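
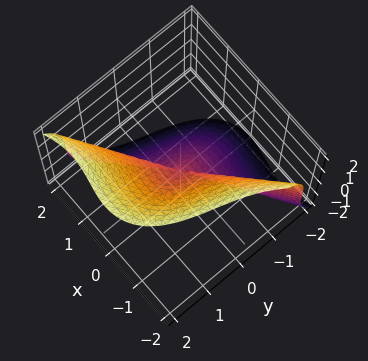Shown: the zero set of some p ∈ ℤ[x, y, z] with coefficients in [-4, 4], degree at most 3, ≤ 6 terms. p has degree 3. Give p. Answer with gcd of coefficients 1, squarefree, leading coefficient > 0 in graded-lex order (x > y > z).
(a) Degree: a generic line meets the surface in up to 3 points, so deg p = 3.
(b) From the axis intercepts and sections: it crosses the x-axis at the gridline x = 0; it meets the y-axis at y = 0 (among the integer gridlines); it meets the z-axis at z = 0 (among the integer gridlines).
(c) Together with the visible shape, these determine p as stated.

2*x^3 - 2*x^2*y - y^3 + z^3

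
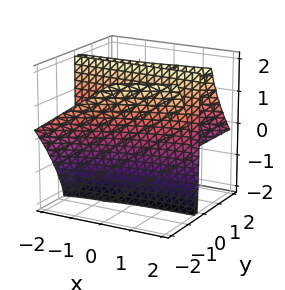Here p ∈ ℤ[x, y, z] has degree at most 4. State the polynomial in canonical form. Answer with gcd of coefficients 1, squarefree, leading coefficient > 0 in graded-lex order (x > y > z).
(a) I count 3 distinct pieces.
(b) deg p = 3.
(c) From the axis intercepts and sections: every point of the z-axis in the box is on the surface; the visible x-axis segment lies entirely on the surface.
(d) Putting this together gives p.

2*x*y^2 - 3*y^3 - 3*y^2*z + 3*y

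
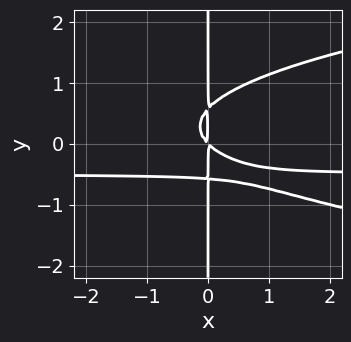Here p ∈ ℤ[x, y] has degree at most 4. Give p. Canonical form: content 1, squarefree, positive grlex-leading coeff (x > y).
First, deg p = 4. No degree-3 curve has this shape.
Then, from the axis intercepts and sections: the visible y-axis segment lies entirely on the curve.
Finally, these observations pin down the coefficients.

3*x*y^3 - 2*x^2*y - x^2 - x*y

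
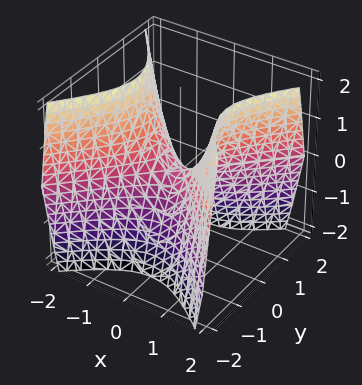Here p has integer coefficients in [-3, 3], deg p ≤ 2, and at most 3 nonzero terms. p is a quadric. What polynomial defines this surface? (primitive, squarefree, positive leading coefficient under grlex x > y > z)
First, the degree is 2 — a saddle surface; a quadric.
Then, symmetries: mirror symmetry x ↦ −x ⇒ only even powers of x; it's symmetric under y → −y, forcing even powers of y.
Next, observable constraints: one z-axis crossing is at z = 0; it meets the y-axis at y = 0 (among the integer gridlines); one x-axis crossing is at x = 0.
Finally, assembling these constraints gives the stated polynomial.

3*x^2 - 3*y^2 - 2*z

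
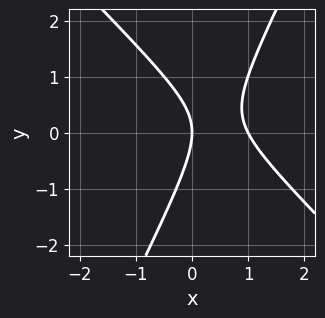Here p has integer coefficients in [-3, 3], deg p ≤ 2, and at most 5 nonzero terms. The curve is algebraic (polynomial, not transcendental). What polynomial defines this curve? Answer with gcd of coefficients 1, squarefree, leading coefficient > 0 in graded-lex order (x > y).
2*x^2 + x*y - y^2 - 2*x

deg p = 2.
Against the integer gridlines: it meets the y-axis at y = 0 (among the integer gridlines); the x-axis gridline crossings are at x ∈ {0, 1}.
Assembling these constraints gives the stated polynomial.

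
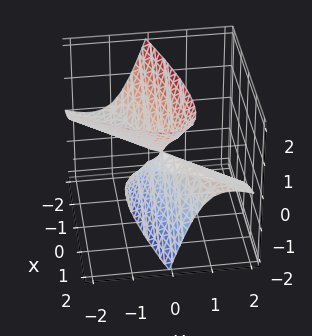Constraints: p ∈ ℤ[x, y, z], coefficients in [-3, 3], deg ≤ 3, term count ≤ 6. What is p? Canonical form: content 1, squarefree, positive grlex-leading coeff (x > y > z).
(a) I count 2 distinct pieces.
(b) deg p = 2.
(c) Against the integer gridlines: one z-axis crossing is at z = 0; it meets the y-axis at y = 0 (among the integer gridlines); one x-axis crossing is at x = 0.
(d) Fitting integer coefficients to these (and the overall shape) gives p.

x^2 - 3*x*y + 2*y^2 + 3*y*z - z^2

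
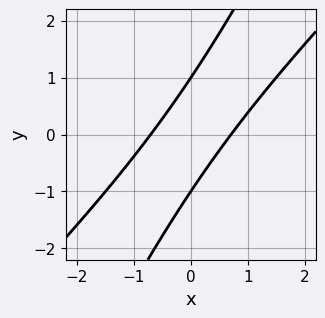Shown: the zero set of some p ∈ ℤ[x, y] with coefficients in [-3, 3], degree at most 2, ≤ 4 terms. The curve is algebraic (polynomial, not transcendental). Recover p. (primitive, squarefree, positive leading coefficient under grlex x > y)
1. The degree is 2 — no degree-1 curve has this shape.
2. Reading off the gridlines: the y-axis gridline crossings are at y ∈ {-1, 1}.
3. These observations pin down the coefficients.

2*x^2 - 3*x*y + y^2 - 1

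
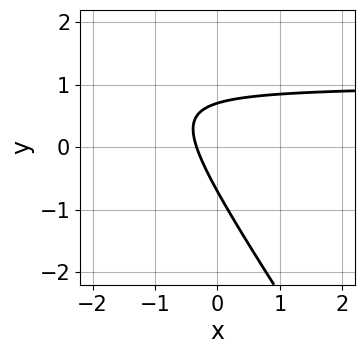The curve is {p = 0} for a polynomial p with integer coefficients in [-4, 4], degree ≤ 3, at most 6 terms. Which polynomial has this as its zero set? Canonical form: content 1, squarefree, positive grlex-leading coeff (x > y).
First, the degree is 2 — the shape is more complex than any degree-1 curve.
Finally, matching integer coefficients to the picture gives p.

3*x*y + 2*y^2 - 3*x - 1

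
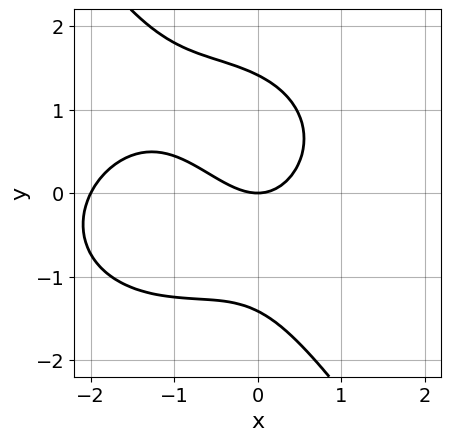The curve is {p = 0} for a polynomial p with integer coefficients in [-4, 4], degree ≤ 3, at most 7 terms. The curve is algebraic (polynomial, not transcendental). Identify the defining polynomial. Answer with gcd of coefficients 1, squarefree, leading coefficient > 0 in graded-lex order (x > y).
The degree is 3 — no degree-2 curve has this shape.
From the visible intercepts: it meets the y-axis at y = 0 (among the integer gridlines); the x-axis gridline crossings are at x ∈ {-2, 0}.
Solving for integer coefficients yields p as stated.

x^3 + x*y^2 + y^3 + 2*x^2 - 2*y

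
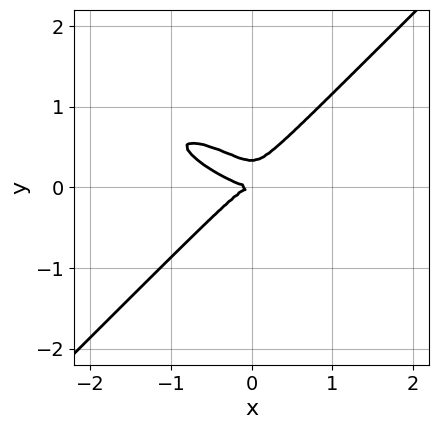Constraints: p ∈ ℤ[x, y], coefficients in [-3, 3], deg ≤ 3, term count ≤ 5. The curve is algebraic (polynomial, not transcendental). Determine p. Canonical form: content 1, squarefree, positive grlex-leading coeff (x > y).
x^3 + 2*x^2*y - 3*y^3 + y^2

(a) deg p = 3. No degree-2 curve has this shape.
(b) Observable constraints: one x-axis crossing is at x = 0; one y-axis crossing is at y = 0.
(c) Putting this together gives p.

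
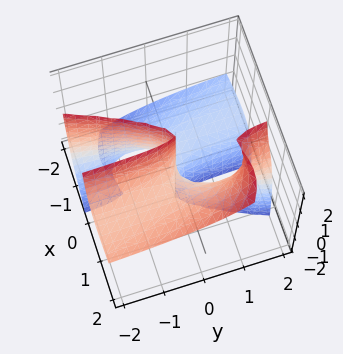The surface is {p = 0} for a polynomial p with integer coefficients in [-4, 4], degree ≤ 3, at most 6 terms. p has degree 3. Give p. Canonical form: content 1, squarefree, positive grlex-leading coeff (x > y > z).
2*x^3 - 3*x^2*z + 2*x*y*z - y

Degree: a generic line meets the surface in up to 3 points, so deg p = 3.
Observable constraints: one y-axis crossing is at y = 0; the visible z-axis segment lies entirely on the surface; it meets the x-axis at x = 0 (among the integer gridlines).
Solving for integer coefficients yields p as stated.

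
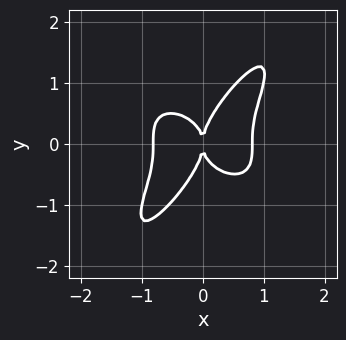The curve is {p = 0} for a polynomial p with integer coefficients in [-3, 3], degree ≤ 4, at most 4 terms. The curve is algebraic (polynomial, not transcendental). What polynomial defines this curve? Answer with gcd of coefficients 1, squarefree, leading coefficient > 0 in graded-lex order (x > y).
3*x^4 - 3*x*y^3 + 2*y^4 - 2*x^2

1. deg p = 4.
2. From the visible intercepts: it meets the y-axis at y = 0 (among the integer gridlines); it crosses the x-axis at the gridline x = 0.
3. The integer polynomial consistent with all of this is the stated p.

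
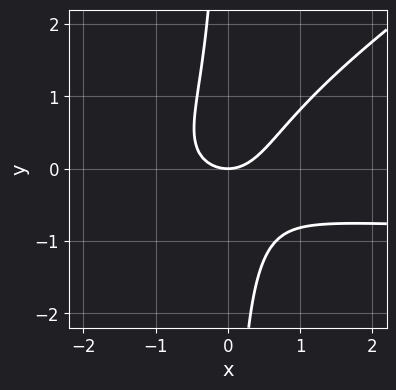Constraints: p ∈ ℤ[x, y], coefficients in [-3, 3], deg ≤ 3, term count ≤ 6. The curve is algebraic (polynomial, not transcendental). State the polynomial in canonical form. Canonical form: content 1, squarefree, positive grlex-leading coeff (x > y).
2*x^2*y - 3*x*y^2 + 2*x^2 - 2*y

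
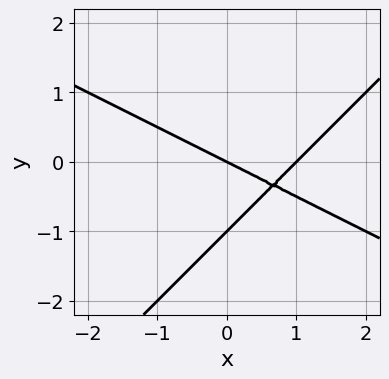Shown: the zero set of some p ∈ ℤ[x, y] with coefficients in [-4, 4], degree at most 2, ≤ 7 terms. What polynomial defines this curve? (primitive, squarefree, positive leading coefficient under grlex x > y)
First, degree: a generic line meets the curve in up to 2 points, so deg p = 2.
Then, reading off the gridlines: the y-axis gridline crossings are at y ∈ {-1, 0}; among the integer gridlines, it crosses the x-axis at x ∈ {0, 1}.
Finally, assembling these constraints gives the stated polynomial.

x^2 + x*y - 2*y^2 - x - 2*y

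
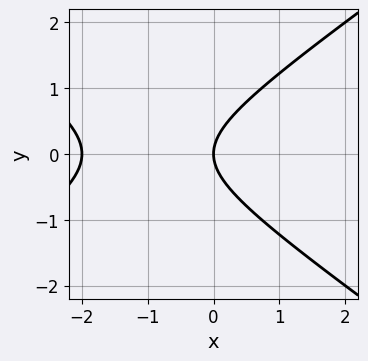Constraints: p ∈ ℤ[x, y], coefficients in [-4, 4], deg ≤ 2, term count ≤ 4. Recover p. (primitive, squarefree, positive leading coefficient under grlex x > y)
x^2 - 2*y^2 + 2*x

First, the degree is 2 — a generic line meets the curve in up to 2 points.
Next, symmetries: the y ↦ −y reflection is a symmetry, so y appears only in even powers.
Then, against the integer gridlines: the x-axis gridline crossings are at x ∈ {-2, 0}; one y-axis crossing is at y = 0.
Finally, assembling these constraints gives the stated polynomial.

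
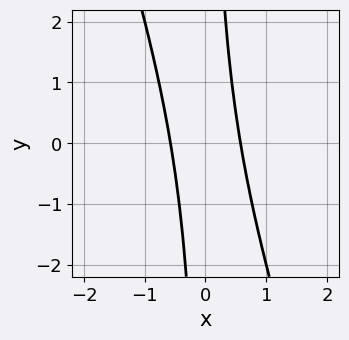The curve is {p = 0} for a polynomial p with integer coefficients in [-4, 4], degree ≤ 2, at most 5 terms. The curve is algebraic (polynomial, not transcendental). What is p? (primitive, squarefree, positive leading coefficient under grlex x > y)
First, the degree is 2 — no degree-1 curve has this shape.
Then, checking where it meets the axes: the curve avoids every integer y-axis point in the box.
Finally, the integer polynomial consistent with all of this is the stated p.

3*x^2 + x*y - 1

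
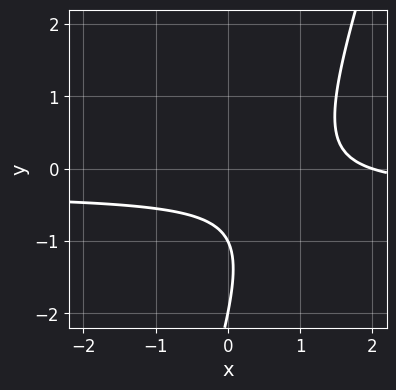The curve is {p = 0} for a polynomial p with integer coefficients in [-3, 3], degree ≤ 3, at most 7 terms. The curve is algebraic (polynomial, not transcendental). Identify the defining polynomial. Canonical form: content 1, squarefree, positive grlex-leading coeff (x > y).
Degree: the shape is more complex than any degree-1 curve, so deg p = 2.
From the visible intercepts: it meets the x-axis at x = 2 (among the integer gridlines); among the integer gridlines, it crosses the y-axis at y ∈ {-2, -1}.
Putting this together gives p.

3*x*y - y^2 + x - 3*y - 2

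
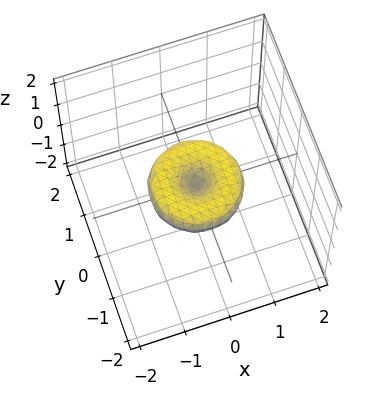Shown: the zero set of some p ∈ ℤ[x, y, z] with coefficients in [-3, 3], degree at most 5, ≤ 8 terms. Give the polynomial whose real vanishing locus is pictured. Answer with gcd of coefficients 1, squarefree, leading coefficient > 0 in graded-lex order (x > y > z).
First, deg p = 4. The shape is more complex than any degree-3 surface.
Next, symmetry: the z-axis is an axis of rotation, so x and y enter only as x² + y².
Then, against the integer gridlines: the y-axis gridline crossings are at y ∈ {-1, 0, 1}; among the integer gridlines, it crosses the x-axis at x ∈ {-1, 0, 1}; a circular section at z = 0 has radius exactly 1.
Finally, the integer polynomial consistent with all of this is the stated p.

x^4 + 2*x^2*y^2 + y^4 - x^2 - y^2 + 2*z^2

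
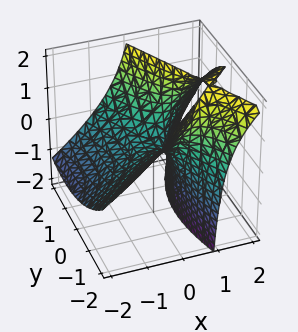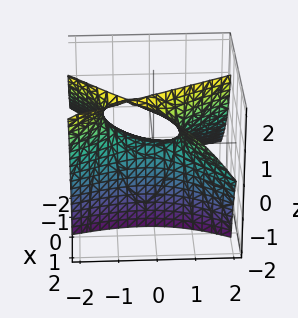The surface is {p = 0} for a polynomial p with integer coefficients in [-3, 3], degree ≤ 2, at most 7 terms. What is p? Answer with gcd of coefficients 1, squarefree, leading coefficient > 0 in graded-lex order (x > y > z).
deg p = 2. The shape is more complex than any degree-1 surface.
Reading off the gridlines: it crosses the x-axis at the gridline x = 0; one y-axis crossing is at y = 0; it meets the z-axis at z = 0 (among the integer gridlines).
Fitting integer coefficients to these (and the overall shape) gives p.

2*x^2 - x*y - 3*x*z - y^2 + 2*z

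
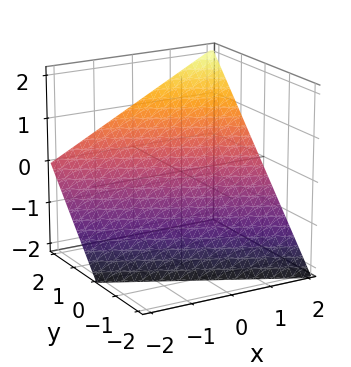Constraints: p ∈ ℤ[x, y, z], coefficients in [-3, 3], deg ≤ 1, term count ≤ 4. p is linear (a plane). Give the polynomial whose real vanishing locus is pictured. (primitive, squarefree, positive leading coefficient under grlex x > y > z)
x + 2*y - 2*z - 2

1. deg p = 1. The surface is flat (a plane).
2. Checking where it meets the axes: it crosses the z-axis at the gridline z = -1; it meets the y-axis at y = 1 (among the integer gridlines); one x-axis crossing is at x = 2.
3. Assembling these constraints gives the stated polynomial.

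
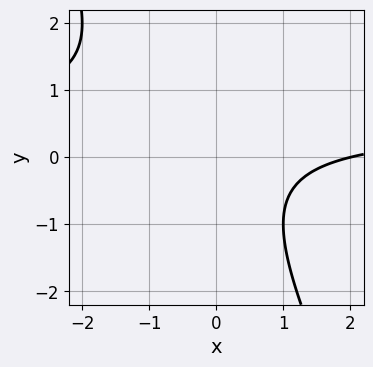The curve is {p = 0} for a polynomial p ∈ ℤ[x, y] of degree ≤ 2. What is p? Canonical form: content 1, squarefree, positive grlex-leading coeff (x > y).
(a) Degree: the shape is more complex than any degree-1 curve, so deg p = 2.
(b) Checking where it meets the axes: no y-intercept at any integer in the box; it crosses the x-axis at the gridline x = 2.
(c) Solving for integer coefficients yields p as stated.

2*x*y + y^2 - x + 2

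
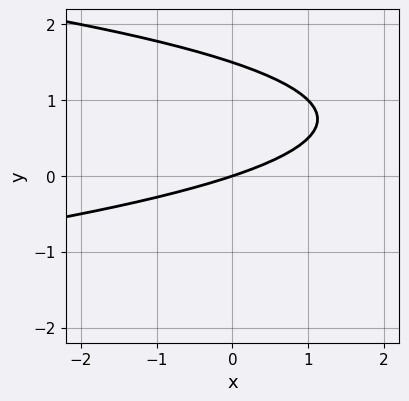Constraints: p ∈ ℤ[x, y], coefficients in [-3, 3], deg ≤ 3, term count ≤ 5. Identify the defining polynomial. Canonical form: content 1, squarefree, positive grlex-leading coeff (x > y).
2*y^2 + x - 3*y

(a) Degree: a generic line meets the curve in up to 2 points, so deg p = 2.
(b) From the visible intercepts: it meets the x-axis at x = 0 (among the integer gridlines); it crosses the y-axis at the gridline y = 0.
(c) The integer polynomial consistent with all of this is the stated p.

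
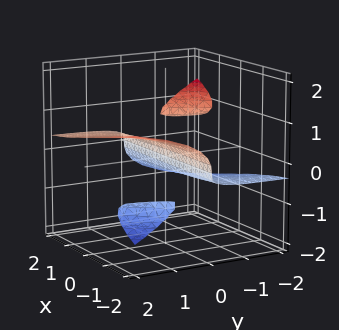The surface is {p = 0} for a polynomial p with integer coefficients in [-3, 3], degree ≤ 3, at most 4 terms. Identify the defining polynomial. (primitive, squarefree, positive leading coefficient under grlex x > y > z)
First, there are 3 components.
Then, deg p = 3.
Then, observable constraints: the visible x-axis segment lies entirely on the surface; it meets the y-axis at y = 0 (among the integer gridlines); it crosses the z-axis at the gridline z = 0.
Finally, fitting integer coefficients to these (and the overall shape) gives p.

x*y*z + y*z^2 + 3*z^3 - y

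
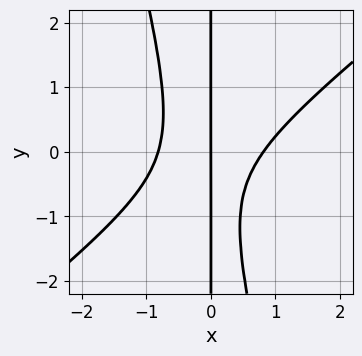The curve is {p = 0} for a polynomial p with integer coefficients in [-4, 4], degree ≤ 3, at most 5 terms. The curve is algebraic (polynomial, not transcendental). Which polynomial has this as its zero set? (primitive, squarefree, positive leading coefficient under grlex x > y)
3*x^3 - 3*x^2*y - x*y^2 - x*y - 2*x

1. Degree: the shape is more complex than any degree-2 curve, so deg p = 3.
2. Against the integer gridlines: every point of the y-axis in the box is on the curve; it meets the x-axis at x = 0 (among the integer gridlines).
3. Assembling these constraints gives the stated polynomial.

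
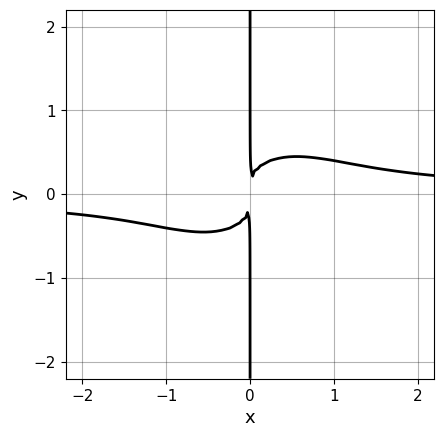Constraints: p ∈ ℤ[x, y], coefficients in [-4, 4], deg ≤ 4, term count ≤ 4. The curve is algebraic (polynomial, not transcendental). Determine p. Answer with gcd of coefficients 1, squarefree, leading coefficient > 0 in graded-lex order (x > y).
2*x^3*y + 3*x*y^3 - x^2

1. The degree is 4 — a generic line meets the curve in up to 4 points.
2. From the axis intercepts and sections: the visible y-axis segment lies entirely on the curve.
3. The integer polynomial consistent with all of this is the stated p.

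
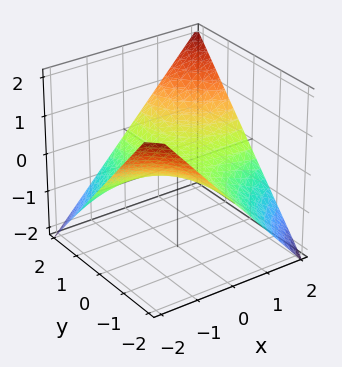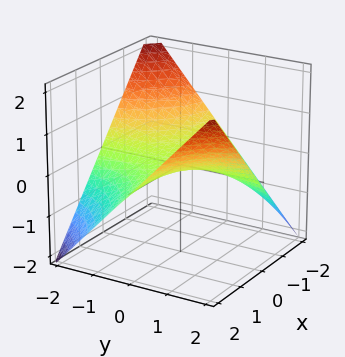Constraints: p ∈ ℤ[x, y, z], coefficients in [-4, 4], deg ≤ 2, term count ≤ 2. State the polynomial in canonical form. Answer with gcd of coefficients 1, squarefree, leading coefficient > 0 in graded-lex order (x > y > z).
x*y - 2*z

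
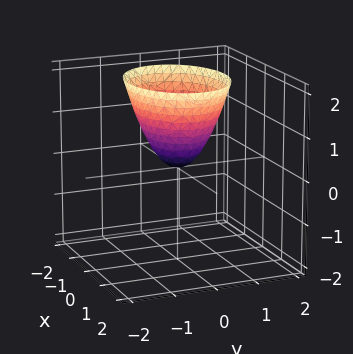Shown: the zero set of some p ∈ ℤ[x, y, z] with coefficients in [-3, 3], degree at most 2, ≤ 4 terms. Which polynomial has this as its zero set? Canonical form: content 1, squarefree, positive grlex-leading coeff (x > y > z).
(a) The degree is 2 — a paraboloid; a quadric.
(b) Symmetries: the x ↦ −x reflection is a symmetry, so x appears only in even powers; mirror symmetry y ↦ −y ⇒ only even powers of y.
(c) Checking where it meets the axes: it meets the z-axis at z = 0 (among the integer gridlines); one x-axis crossing is at x = 0.
(d) Putting this together gives p.

2*x^2 + 3*y^2 - 2*z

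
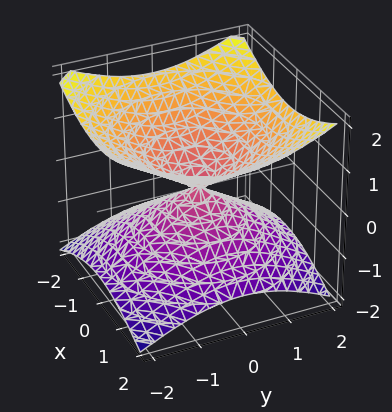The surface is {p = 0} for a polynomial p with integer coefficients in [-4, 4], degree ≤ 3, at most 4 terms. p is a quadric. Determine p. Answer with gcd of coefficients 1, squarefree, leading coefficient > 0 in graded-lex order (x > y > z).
x^2 + y^2 - 2*z^2

The degree is 2 — a double cone through the origin; a quadric.
Symmetries: rotational symmetry about the z-axis ⇒ p depends on x, y only through x² + y²; the z ↦ −z reflection is a symmetry, so z appears only in even powers.
Against the integer gridlines: it meets the x-axis at x = 0 (among the integer gridlines); it crosses the z-axis at the gridline z = 0; a circular section at z = 1 has radius between 1 and 2.
These observations pin down the coefficients.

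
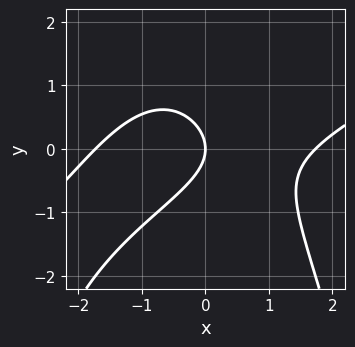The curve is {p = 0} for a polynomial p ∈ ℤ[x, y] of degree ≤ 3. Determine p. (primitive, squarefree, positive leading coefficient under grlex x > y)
x^3 - 2*x^2*y - 3*y^2 - 3*x

deg p = 3. The shape is more complex than any degree-2 curve.
Reading off the gridlines: it crosses the x-axis at the gridline x = 0; it crosses the y-axis at the gridline y = 0.
Putting this together gives p.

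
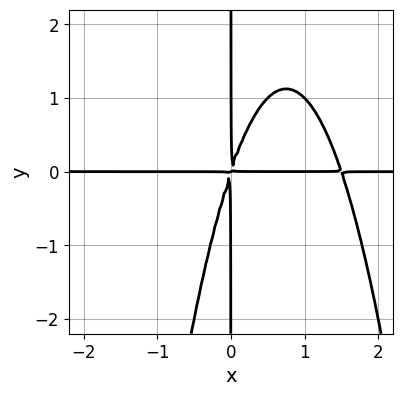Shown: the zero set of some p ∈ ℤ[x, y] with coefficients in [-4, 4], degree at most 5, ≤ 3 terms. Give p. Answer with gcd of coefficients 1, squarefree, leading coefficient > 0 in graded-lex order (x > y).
2*x^3*y - 3*x^2*y + x*y^2

The degree is 4 — the shape is more complex than any degree-3 curve.
Observable constraints: the visible y-axis segment lies entirely on the curve; every point of the x-axis in the box is on the curve.
Putting this together gives p.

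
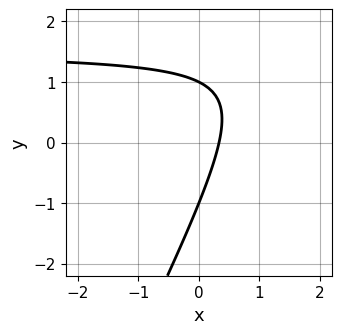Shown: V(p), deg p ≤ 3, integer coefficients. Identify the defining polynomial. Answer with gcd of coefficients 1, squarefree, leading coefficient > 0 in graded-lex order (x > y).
2*x*y - y^2 - 3*x + 1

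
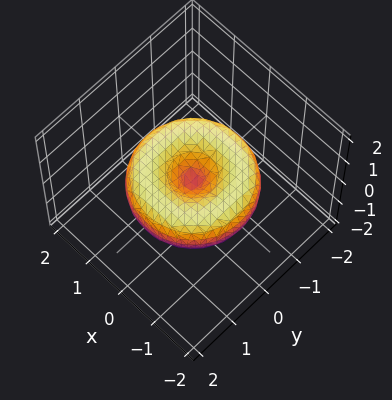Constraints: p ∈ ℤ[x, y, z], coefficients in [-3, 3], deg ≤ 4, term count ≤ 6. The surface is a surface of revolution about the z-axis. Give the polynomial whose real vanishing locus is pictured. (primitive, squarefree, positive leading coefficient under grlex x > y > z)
x^4 + 2*x^2*y^2 + y^4 - 2*x^2 - 2*y^2 + 3*z^2

1. The degree is 4 — no degree-3 surface has this shape.
2. Symmetry: the surface is invariant under rotation about z: p = q(x² + y², z).
3. Observable constraints: a circular section at z = 0 has radius between 1 and 2; it meets the y-axis at y = 0 (among the integer gridlines); it meets the z-axis at z = 0 (among the integer gridlines).
4. Fitting integer coefficients to these (and the overall shape) gives p.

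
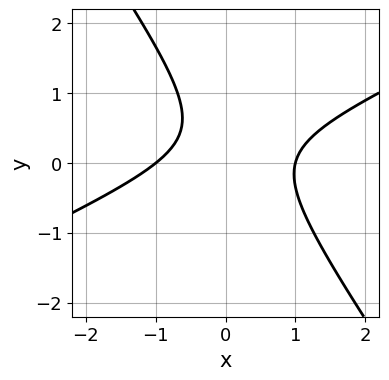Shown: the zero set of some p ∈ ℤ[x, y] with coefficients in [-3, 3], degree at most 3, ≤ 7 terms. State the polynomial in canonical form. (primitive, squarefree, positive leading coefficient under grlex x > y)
The degree is 2 — no degree-1 curve has this shape.
From the visible intercepts: among the integer gridlines, it crosses the x-axis at x ∈ {-1, 1}; the curve avoids every integer y-axis point in the box.
Putting this together gives p.

2*x^2 - 3*x*y - 3*y^2 + 2*y - 2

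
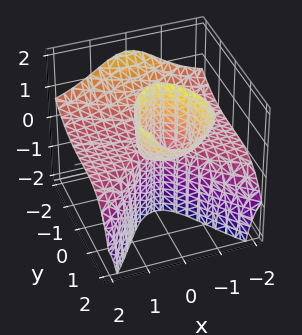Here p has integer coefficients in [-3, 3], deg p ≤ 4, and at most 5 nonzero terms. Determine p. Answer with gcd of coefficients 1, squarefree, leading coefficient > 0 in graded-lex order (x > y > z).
First, degree: no degree-2 surface has this shape, so deg p = 3.
Then, observable constraints: every point of the z-axis in the box is on the surface; every point of the x-axis in the box is on the surface; one y-axis crossing is at y = 0.
Finally, the integer polynomial consistent with all of this is the stated p.

3*x^2*z + y^3 - 3*y*z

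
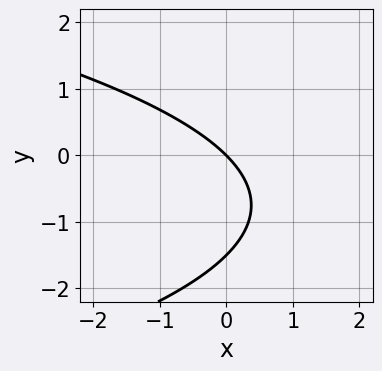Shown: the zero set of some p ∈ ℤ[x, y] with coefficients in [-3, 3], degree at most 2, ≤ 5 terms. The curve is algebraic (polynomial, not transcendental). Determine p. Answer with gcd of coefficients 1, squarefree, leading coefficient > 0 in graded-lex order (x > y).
(a) deg p = 2. A generic line meets the curve in up to 2 points.
(b) From the axis intercepts and sections: one y-axis crossing is at y = 0; it meets the x-axis at x = 0 (among the integer gridlines).
(c) These observations pin down the coefficients.

2*y^2 + 3*x + 3*y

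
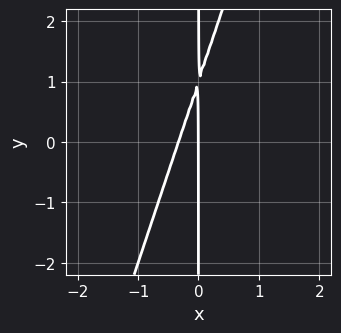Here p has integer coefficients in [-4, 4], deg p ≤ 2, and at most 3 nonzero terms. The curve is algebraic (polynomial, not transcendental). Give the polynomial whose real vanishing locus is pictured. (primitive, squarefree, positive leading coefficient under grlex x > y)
(a) The degree is 2 — the shape is more complex than any degree-1 curve.
(b) Against the integer gridlines: the visible y-axis segment lies entirely on the curve; one x-axis crossing is at x = 0.
(c) Solving for integer coefficients yields p as stated.

3*x^2 - x*y + x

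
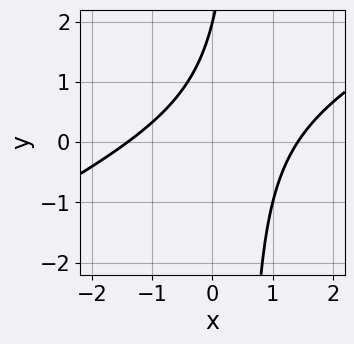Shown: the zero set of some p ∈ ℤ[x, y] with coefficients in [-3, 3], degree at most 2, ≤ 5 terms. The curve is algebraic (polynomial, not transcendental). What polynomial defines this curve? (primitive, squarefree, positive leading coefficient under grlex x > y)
1. deg p = 2. A generic line meets the curve in up to 2 points.
2. Checking where it meets the axes: one y-axis crossing is at y = 2.
3. Solving for integer coefficients yields p as stated.

x^2 - 2*x*y + y - 2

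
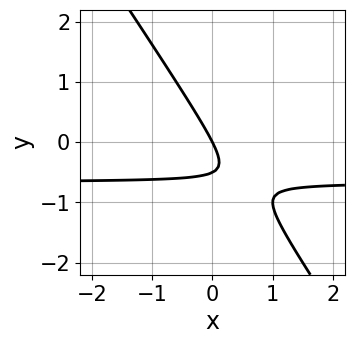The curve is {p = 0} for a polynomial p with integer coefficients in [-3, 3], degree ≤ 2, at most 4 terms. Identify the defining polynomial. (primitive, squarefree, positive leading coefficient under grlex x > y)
3*x*y + 2*y^2 + 2*x + y

Degree: no degree-1 curve has this shape, so deg p = 2.
From the axis intercepts and sections: one x-axis crossing is at x = 0; it meets the y-axis at y = 0 (among the integer gridlines).
Putting this together gives p.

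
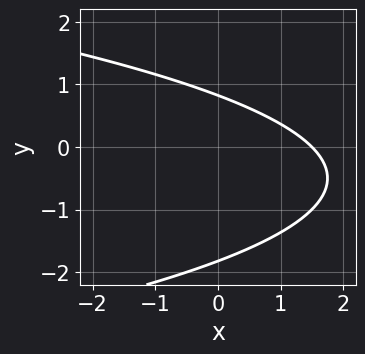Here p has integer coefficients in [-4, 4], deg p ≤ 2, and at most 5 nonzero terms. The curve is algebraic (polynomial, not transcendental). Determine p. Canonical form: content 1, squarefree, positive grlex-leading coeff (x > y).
2*y^2 + 2*x + 2*y - 3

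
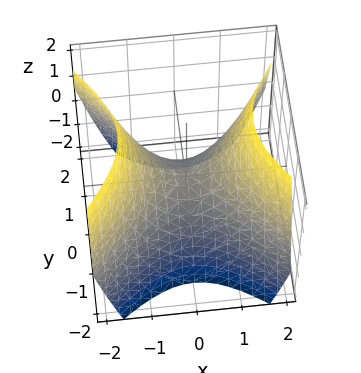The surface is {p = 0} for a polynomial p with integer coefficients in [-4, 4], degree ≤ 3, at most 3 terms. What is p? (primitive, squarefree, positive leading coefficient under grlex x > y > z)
The degree is 2 — a saddle surface; a quadric.
Symmetries: mirror symmetry x ↦ −x ⇒ only even powers of x; it's symmetric under y → −y, forcing even powers of y.
From the axis intercepts and sections: it meets the z-axis at z = 0 (among the integer gridlines); it crosses the y-axis at the gridline y = 0.
Matching integer coefficients to the picture gives p.

x^2 - y^2 - z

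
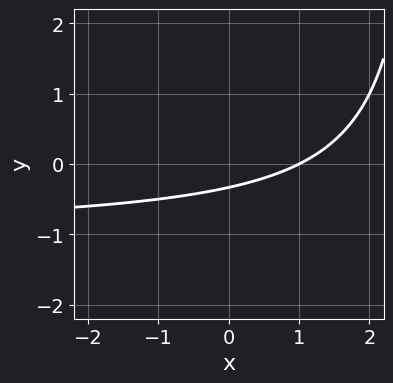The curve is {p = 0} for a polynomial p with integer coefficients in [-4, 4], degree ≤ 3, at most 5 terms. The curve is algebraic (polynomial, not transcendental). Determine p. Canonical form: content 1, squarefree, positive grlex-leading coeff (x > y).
x*y + x - 3*y - 1

1. Degree: the shape is more complex than any degree-1 curve, so deg p = 2.
2. Checking where it meets the axes: one x-axis crossing is at x = 1.
3. Fitting integer coefficients to these (and the overall shape) gives p.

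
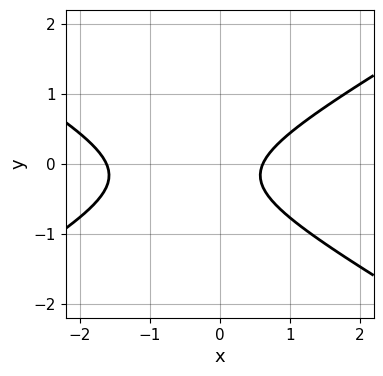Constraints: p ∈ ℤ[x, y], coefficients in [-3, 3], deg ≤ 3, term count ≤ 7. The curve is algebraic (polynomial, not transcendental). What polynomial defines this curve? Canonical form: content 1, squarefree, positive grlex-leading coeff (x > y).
(a) Degree: a generic line meets the curve in up to 2 points, so deg p = 2.
(b) From the visible intercepts: no y-intercept at any integer in the box.
(c) Solving for integer coefficients yields p as stated.

x^2 - 3*y^2 + x - y - 1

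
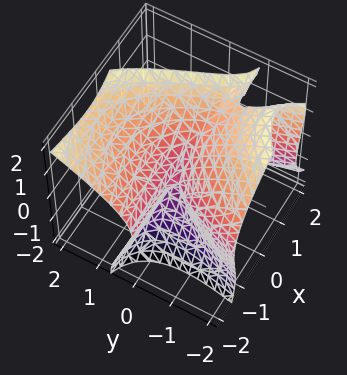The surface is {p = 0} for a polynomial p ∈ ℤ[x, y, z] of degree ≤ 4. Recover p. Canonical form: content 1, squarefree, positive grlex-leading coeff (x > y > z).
1. The degree is 3 — the shape is more complex than any degree-2 surface.
2. Against the integer gridlines: one y-axis crossing is at y = 0; it crosses the z-axis at the gridline z = 0; every point of the x-axis in the box is on the surface.
3. These observations pin down the coefficients.

3*x^2*y + 3*x*z^2 - 2*z^3 + 3*y^2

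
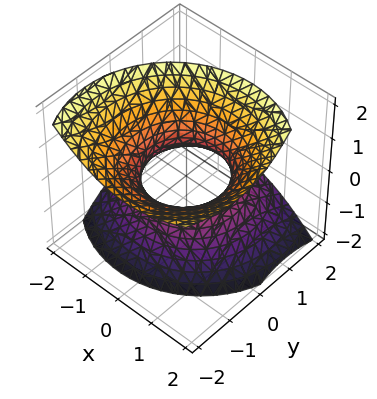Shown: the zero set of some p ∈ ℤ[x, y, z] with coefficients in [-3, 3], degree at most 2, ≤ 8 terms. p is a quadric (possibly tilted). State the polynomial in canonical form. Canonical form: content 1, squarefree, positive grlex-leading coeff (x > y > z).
2*x^2 - x*z + 2*y^2 + 2*y*z - 2*z^2 - 2

The degree is 2 — the shape is more complex than any degree-1 surface.
Against the integer gridlines: the y-axis gridline crossings are at y ∈ {-1, 1}; the x-axis gridline crossings are at x ∈ {-1, 1}.
The integer polynomial consistent with all of this is the stated p.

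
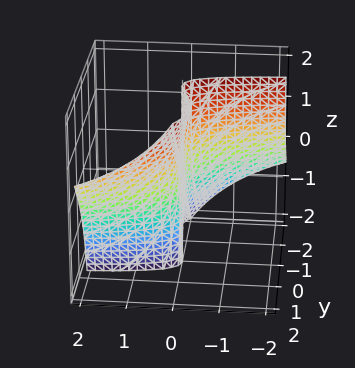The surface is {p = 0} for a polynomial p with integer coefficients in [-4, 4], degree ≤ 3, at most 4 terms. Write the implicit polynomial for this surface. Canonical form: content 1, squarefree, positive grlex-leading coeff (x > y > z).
x*y*z - y^3 + y^2*z + 2*x

1. deg p = 3. No degree-2 surface has this shape.
2. From the visible intercepts: every point of the z-axis in the box is on the surface; it meets the x-axis at x = 0 (among the integer gridlines); it meets the y-axis at y = 0 (among the integer gridlines).
3. Fitting integer coefficients to these (and the overall shape) gives p.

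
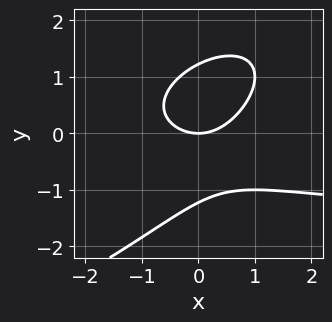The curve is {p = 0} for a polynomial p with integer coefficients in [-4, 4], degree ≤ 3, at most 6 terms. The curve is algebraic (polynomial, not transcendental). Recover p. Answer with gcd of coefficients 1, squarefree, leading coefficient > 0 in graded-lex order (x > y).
x^2*y - 2*x*y^2 + 2*y^3 + 2*x^2 - 3*y

1. Degree: the shape is more complex than any degree-2 curve, so deg p = 3.
2. Against the integer gridlines: it meets the x-axis at x = 0 (among the integer gridlines); it crosses the y-axis at the gridline y = 0.
3. Fitting integer coefficients to these (and the overall shape) gives p.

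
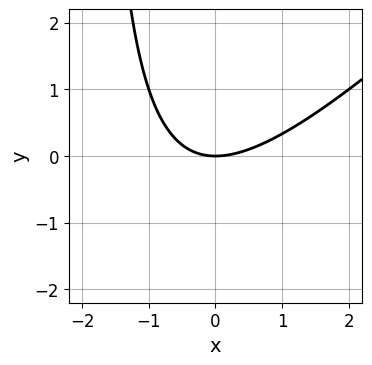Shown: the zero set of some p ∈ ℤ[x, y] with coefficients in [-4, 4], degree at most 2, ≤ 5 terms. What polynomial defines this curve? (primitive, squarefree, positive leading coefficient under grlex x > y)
1. deg p = 2. The shape is more complex than any degree-1 curve.
2. From the visible intercepts: it crosses the x-axis at the gridline x = 0; it crosses the y-axis at the gridline y = 0.
3. Solving for integer coefficients yields p as stated.

x^2 - x*y - 2*y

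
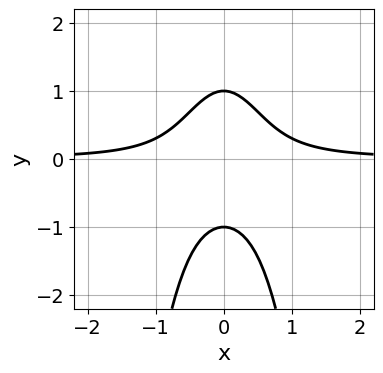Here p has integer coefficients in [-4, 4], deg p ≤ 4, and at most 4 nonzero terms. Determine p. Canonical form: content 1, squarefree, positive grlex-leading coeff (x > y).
deg p = 3. A generic line meets the curve in up to 3 points.
Symmetries: mirror symmetry x ↦ −x ⇒ only even powers of x.
Observable constraints: among the integer gridlines, it crosses the y-axis at y ∈ {-1, 1}; the curve avoids every integer x-axis point in the box.
The integer polynomial consistent with all of this is the stated p.

3*x^2*y + y^2 - 1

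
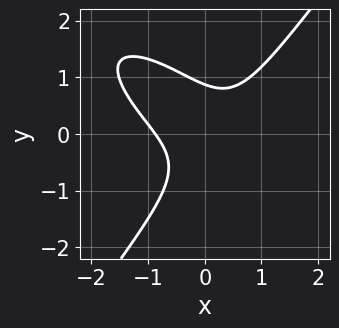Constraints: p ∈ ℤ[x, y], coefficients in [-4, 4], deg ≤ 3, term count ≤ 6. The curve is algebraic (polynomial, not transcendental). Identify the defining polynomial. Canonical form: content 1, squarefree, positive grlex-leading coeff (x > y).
1. Degree: no degree-2 curve has this shape, so deg p = 3.
2. The integer polynomial consistent with all of this is the stated p.

3*x^3 + 3*x^2*y - 3*y^3 - 3*x*y + 2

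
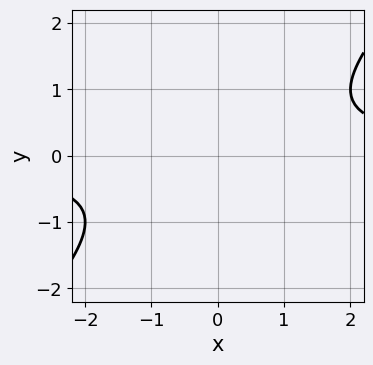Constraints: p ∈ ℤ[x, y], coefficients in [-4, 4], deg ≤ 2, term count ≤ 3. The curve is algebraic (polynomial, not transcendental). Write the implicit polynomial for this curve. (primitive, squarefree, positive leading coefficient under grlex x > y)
1. Degree: a generic line meets the curve in up to 2 points, so deg p = 2.
2. Checking where it meets the axes: no y-intercept at any integer in the box; no x-intercept at any integer in the box.
3. Solving for integer coefficients yields p as stated.

x*y - y^2 - 1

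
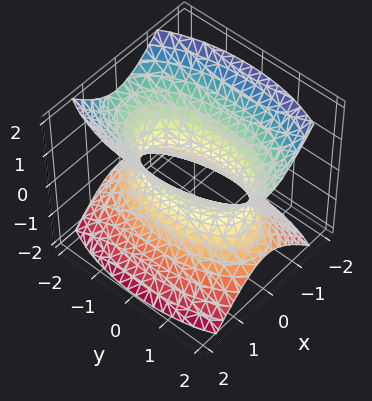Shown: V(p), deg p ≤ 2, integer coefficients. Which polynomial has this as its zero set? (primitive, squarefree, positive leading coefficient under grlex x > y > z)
3*x^2 + y^2 - 2*z^2 - 2

1. The degree is 2 — an hourglass — one-sheet hyperboloid; a quadric.
2. Symmetries: mirror symmetry x ↦ −x ⇒ only even powers of x; it's symmetric under z → −z, forcing even powers of z; mirror symmetry y ↦ −y ⇒ only even powers of y.
3. From the visible intercepts: no z-intercept at any integer in the box.
4. The integer polynomial consistent with all of this is the stated p.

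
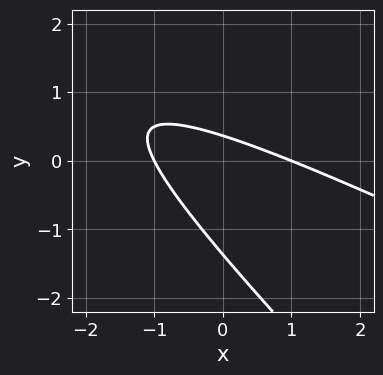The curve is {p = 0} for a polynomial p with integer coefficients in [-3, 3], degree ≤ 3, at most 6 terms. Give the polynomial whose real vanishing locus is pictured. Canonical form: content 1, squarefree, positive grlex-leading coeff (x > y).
x^2 + 3*x*y + 2*y^2 + 2*y - 1

1. deg p = 2.
2. From the axis intercepts and sections: the x-axis gridline crossings are at x ∈ {-1, 1}.
3. Solving for integer coefficients yields p as stated.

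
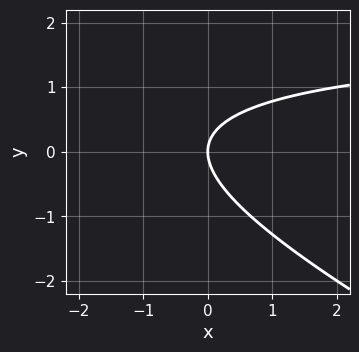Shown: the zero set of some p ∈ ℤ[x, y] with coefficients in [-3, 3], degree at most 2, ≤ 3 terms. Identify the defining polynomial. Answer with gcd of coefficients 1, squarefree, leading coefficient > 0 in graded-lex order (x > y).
(a) Degree: the shape is more complex than any degree-1 curve, so deg p = 2.
(b) Observable constraints: it meets the x-axis at x = 0 (among the integer gridlines); it crosses the y-axis at the gridline y = 0.
(c) The integer polynomial consistent with all of this is the stated p.

x*y + 2*y^2 - 2*x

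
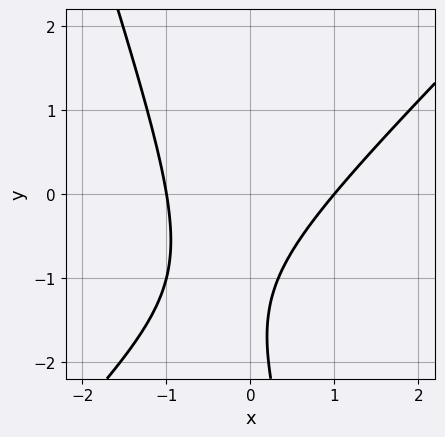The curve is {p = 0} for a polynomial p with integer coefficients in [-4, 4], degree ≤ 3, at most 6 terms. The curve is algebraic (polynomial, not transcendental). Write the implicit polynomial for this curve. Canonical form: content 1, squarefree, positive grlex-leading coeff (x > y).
3*x^2 - 2*x*y - y^2 - 3*y - 3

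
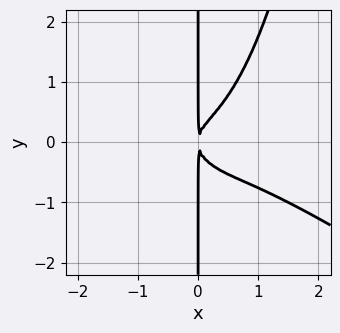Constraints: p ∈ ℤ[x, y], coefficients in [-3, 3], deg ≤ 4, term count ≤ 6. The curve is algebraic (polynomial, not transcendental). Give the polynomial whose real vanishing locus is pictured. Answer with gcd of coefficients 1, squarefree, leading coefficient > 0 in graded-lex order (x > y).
First, the degree is 4 — no degree-3 curve has this shape.
Next, against the integer gridlines: every point of the y-axis in the box is on the curve.
Finally, putting this together gives p.

2*x^4 + 3*x^3*y - 3*x*y^2 + 2*x^2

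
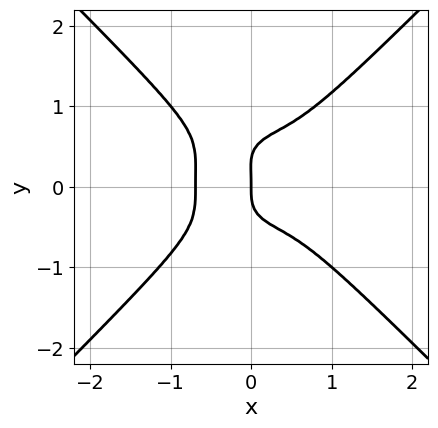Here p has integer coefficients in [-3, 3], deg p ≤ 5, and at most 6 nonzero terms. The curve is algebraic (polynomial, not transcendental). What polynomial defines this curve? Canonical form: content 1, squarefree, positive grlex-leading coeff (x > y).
The degree is 4 — a generic line meets the curve in up to 4 points.
Against the integer gridlines: it crosses the x-axis at the gridline x = 0; it crosses the y-axis at the gridline y = 0.
Assembling these constraints gives the stated polynomial.

3*x^4 - 3*y^4 + y^3 + x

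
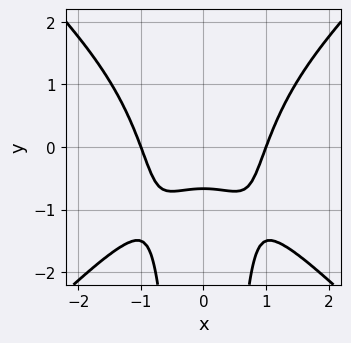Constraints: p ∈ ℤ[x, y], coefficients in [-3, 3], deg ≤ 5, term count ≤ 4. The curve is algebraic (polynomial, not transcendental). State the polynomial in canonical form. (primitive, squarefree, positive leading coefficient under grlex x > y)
2*x^4 - 2*x^2*y^2 - 3*y - 2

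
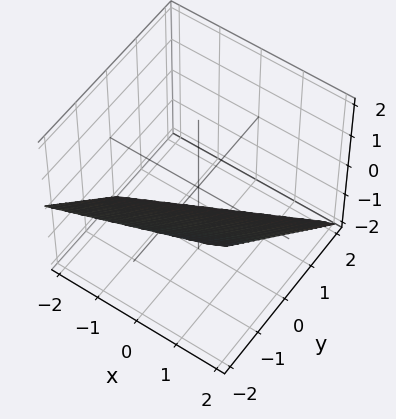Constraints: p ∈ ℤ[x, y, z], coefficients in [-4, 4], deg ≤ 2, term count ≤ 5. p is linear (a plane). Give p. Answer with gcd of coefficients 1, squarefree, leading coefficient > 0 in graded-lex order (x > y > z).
x - 2*y - 2*z - 2

First, the degree is 1 — every cross-section is a straight line — this is a plane.
Next, observable constraints: it meets the x-axis at x = 2 (among the integer gridlines); one y-axis crossing is at y = -1.
Finally, putting this together gives p. Check: (0, 0, -1) on the z-axis lies on the surface, and p(0, 0, -1) = 0. ✓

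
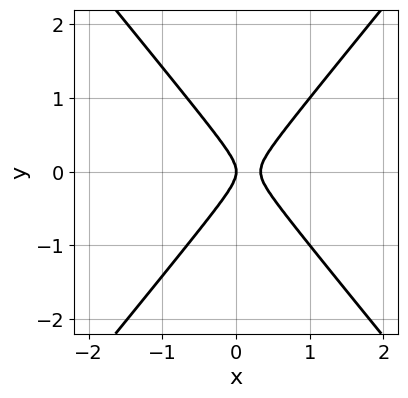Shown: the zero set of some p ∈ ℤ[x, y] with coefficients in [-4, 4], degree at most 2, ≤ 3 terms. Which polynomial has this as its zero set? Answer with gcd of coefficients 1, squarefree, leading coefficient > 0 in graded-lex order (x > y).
3*x^2 - 2*y^2 - x

deg p = 2.
Symmetries: the y ↦ −y reflection is a symmetry, so y appears only in even powers.
Against the integer gridlines: it crosses the x-axis at the gridline x = 0; one y-axis crossing is at y = 0.
Solving for integer coefficients yields p as stated.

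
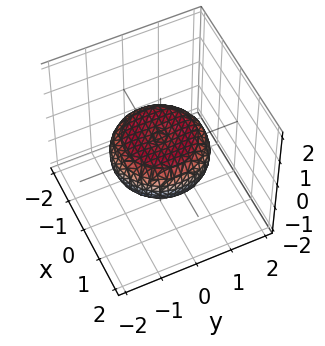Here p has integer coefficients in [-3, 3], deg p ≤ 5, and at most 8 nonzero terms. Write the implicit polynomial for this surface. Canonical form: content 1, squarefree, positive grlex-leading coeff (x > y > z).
x^4 + 2*x^2*y^2 + y^4 - x^2 - y^2 + 3*z^2 - 1

(a) deg p = 4. A generic line meets the surface in up to 4 points.
(b) By symmetry, the z-axis is an axis of rotation, so x and y enter only as x² + y².
(c) From the visible intercepts: a circular section at z = 0 has radius between 1 and 2.
(d) Solving for integer coefficients yields p as stated.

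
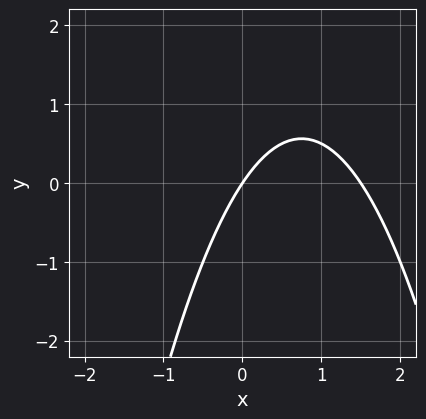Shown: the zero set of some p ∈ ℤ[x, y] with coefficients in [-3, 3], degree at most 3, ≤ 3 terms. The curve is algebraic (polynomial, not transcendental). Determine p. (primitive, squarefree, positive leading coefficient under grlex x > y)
2*x^2 - 3*x + 2*y

1. Degree: a generic line meets the curve in up to 2 points, so deg p = 2.
2. Checking where it meets the axes: one y-axis crossing is at y = 0; one x-axis crossing is at x = 0.
3. These observations pin down the coefficients.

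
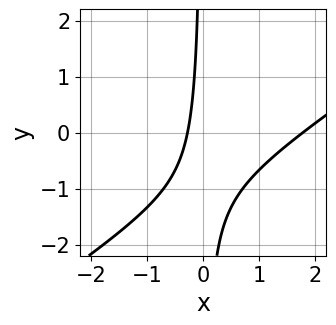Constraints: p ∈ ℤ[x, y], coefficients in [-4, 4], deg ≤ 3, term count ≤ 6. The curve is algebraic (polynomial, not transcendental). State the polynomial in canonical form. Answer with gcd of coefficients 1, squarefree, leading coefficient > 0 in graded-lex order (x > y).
First, the degree is 2 — a generic line meets the curve in up to 2 points.
Then, against the integer gridlines: the curve avoids every integer y-axis point in the box.
Finally, matching integer coefficients to the picture gives p.

2*x^2 - 3*x*y - 3*x - 1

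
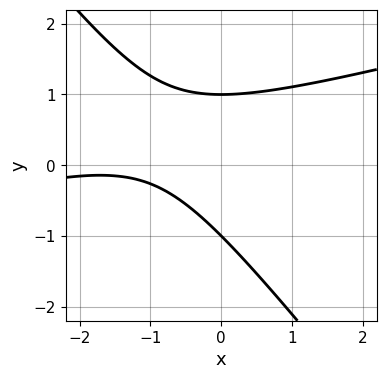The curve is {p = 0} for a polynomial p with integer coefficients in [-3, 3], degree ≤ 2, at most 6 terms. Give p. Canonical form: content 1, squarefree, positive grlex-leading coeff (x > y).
x^2 - 3*x*y - 3*y^2 + 3*x + 3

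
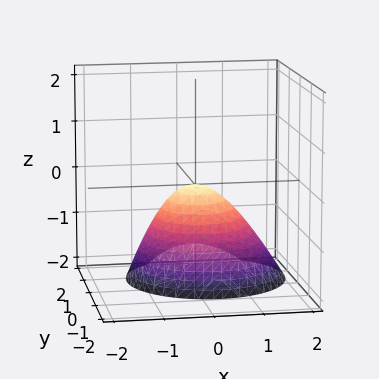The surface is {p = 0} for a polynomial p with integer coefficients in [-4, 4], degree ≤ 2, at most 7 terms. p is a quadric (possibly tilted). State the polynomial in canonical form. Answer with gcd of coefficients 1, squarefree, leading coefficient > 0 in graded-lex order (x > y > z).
3*x^2 + x*z + 3*y^2 + 2*y*z + 3*z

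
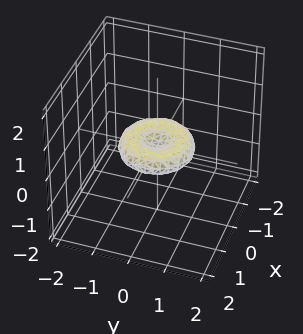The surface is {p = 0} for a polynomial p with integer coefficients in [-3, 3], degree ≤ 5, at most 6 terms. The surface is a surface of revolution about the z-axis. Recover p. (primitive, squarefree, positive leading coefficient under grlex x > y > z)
(a) deg p = 4. No degree-3 surface has this shape.
(b) By symmetry, every cross-section ⟂ z is a circle, so x, y appear only via x² + y².
(c) Checking where it meets the axes: among the integer gridlines, it crosses the y-axis at y ∈ {-1, 0, 1}; a circular section at z = 0 has radius exactly 1; one z-axis crossing is at z = 0; the x-axis gridline crossings are at x ∈ {-1, 0, 1}.
(d) The integer polynomial consistent with all of this is the stated p.

x^4 + 2*x^2*y^2 + y^4 - x^2 - y^2 + 3*z^2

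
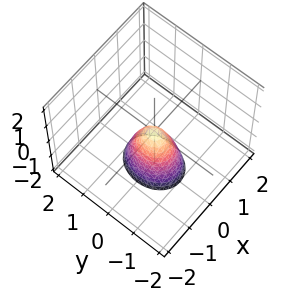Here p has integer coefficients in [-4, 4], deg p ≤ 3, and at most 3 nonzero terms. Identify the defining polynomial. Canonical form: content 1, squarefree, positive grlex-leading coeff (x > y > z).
3*x^2 + 2*y^2 + z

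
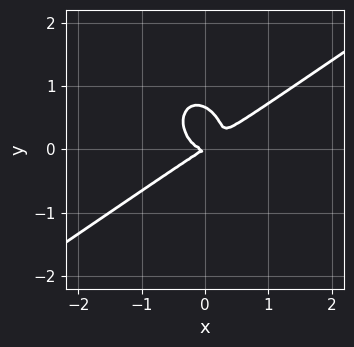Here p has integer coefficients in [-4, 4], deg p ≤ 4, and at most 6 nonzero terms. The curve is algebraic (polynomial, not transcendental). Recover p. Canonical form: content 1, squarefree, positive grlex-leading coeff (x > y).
First, deg p = 3.
Next, from the visible intercepts: one x-axis crossing is at x = 0; it meets the y-axis at y = 0 (among the integer gridlines).
Finally, fitting integer coefficients to these (and the overall shape) gives p.

3*x^3 - 3*x^2*y - 3*y^3 - x*y + 2*y^2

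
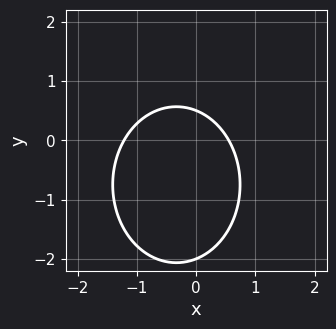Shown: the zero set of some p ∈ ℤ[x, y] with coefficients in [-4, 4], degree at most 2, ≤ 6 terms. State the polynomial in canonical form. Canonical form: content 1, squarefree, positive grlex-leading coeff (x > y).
3*x^2 + 2*y^2 + 2*x + 3*y - 2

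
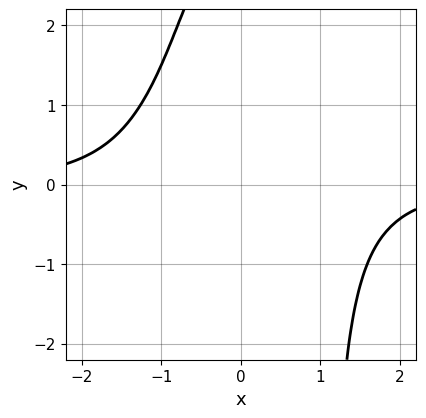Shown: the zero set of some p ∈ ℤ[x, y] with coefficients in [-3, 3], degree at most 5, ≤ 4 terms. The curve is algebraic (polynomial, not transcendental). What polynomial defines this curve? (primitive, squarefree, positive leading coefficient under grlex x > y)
Degree: a generic line meets the curve in up to 4 points, so deg p = 4.
From the axis intercepts and sections: the curve avoids every integer x-axis point in the box; the curve avoids every integer y-axis point in the box.
Putting this together gives p.

x^3*y - y + 3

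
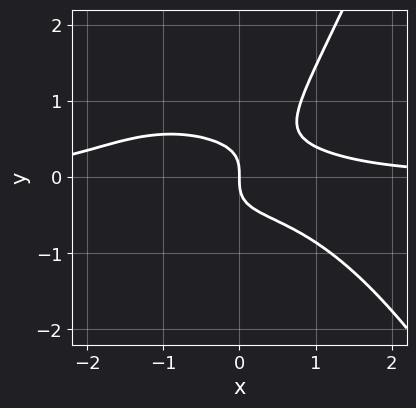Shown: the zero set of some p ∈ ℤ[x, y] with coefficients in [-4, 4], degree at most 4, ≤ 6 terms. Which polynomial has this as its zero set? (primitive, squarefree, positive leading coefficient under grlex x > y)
x^3*y + x^2*y + 2*x*y^2 - 2*y^3 - x

The degree is 4 — no degree-3 curve has this shape.
Checking where it meets the axes: it crosses the x-axis at the gridline x = 0; one y-axis crossing is at y = 0.
Fitting integer coefficients to these (and the overall shape) gives p.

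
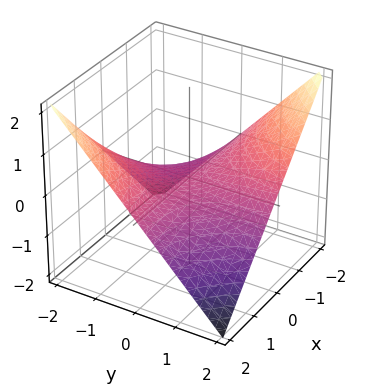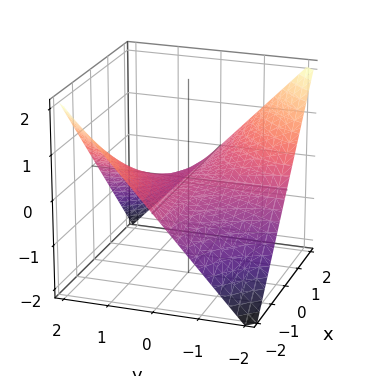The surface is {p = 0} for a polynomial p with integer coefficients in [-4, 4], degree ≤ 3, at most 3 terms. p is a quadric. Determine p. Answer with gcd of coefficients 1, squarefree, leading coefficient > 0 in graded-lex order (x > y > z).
1. Degree: a hyperbolic paraboloid; a quadric, so deg p = 2.
2. Checking where it meets the axes: the visible x-axis segment lies entirely on the surface; the visible y-axis segment lies entirely on the surface.
3. Fitting integer coefficients to these (and the overall shape) gives p.

x*y + 2*z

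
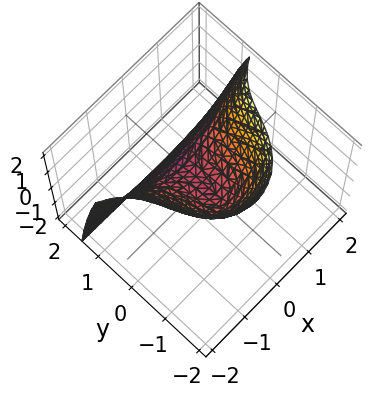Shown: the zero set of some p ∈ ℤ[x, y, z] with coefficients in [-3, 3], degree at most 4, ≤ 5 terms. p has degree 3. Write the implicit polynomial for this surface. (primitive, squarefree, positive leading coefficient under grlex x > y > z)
2*x^2*y + 2*y^3 - 3*x^2 + 3*z

1. The degree is 3 — a generic line meets the surface in up to 3 points.
2. From the axis intercepts and sections: it meets the x-axis at x = 0 (among the integer gridlines); it meets the z-axis at z = 0 (among the integer gridlines).
3. The integer polynomial consistent with all of this is the stated p.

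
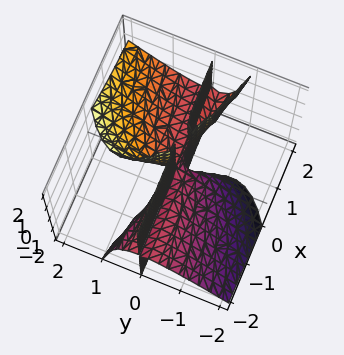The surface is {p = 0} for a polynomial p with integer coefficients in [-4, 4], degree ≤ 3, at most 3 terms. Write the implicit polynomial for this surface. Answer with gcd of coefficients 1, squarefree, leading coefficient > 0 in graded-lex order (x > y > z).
2*x*y*z - 3*y^3 + 3*y^2*z

First, there are 2 components. Treating them together as one polynomial.
Next, degree: a generic line meets the surface in up to 3 points, so deg p = 3.
Next, reading off the gridlines: one y-axis crossing is at y = 0; the visible x-axis segment lies entirely on the surface; the visible z-axis segment lies entirely on the surface.
Finally, the integer polynomial consistent with all of this is the stated p.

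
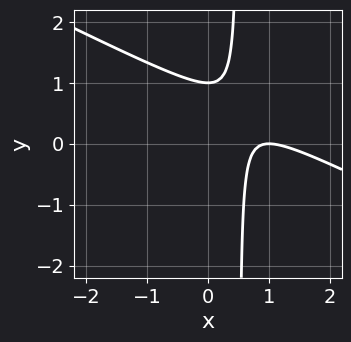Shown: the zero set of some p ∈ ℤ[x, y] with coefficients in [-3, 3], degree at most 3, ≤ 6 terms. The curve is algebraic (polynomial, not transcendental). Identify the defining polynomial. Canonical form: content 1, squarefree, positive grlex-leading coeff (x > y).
The degree is 2 — the shape is more complex than any degree-1 curve.
Reading off the gridlines: one y-axis crossing is at y = 1; one x-axis crossing is at x = 1.
Assembling these constraints gives the stated polynomial.

x^2 + 2*x*y - 2*x - y + 1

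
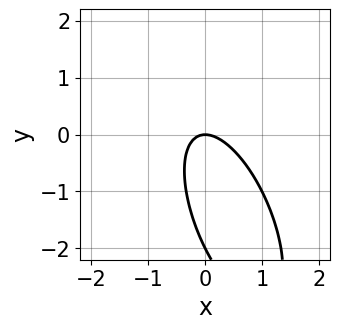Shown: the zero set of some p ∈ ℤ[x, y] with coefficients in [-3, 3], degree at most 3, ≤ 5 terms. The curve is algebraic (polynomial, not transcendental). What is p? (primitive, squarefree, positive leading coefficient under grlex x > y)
3*x^2 + 2*x*y + y^2 + 2*y

1. deg p = 2.
2. Observable constraints: it crosses the x-axis at the gridline x = 0; the y-axis gridline crossings are at y ∈ {-2, 0}.
3. Matching integer coefficients to the picture gives p.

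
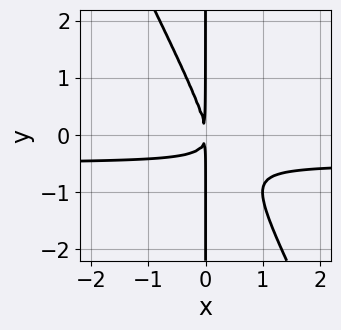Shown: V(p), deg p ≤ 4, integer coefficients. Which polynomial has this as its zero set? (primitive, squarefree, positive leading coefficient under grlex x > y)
The degree is 3 — no degree-2 curve has this shape.
Reading off the gridlines: every point of the y-axis in the box is on the curve.
Matching integer coefficients to the picture gives p.

2*x^2*y + x*y^2 + x^2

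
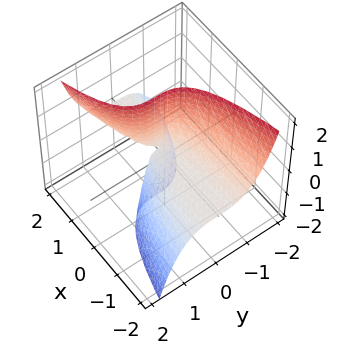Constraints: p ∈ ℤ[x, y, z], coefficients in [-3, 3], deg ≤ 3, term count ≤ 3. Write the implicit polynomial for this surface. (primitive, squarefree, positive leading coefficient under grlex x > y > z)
3*y^3 - 3*x*z + z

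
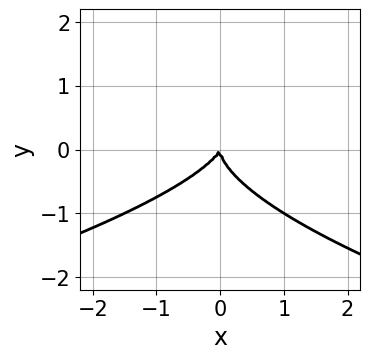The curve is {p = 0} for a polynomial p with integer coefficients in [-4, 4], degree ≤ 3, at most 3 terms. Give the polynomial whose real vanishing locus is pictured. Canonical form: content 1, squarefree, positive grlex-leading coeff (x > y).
deg p = 3. The shape is more complex than any degree-2 curve.
Observable constraints: it meets the x-axis at x = 0 (among the integer gridlines); it crosses the y-axis at the gridline y = 0.
Fitting integer coefficients to these (and the overall shape) gives p.

3*y^3 + 2*x^2 - x*y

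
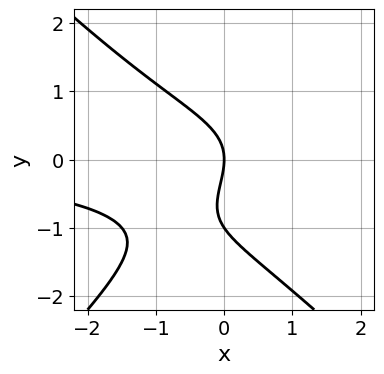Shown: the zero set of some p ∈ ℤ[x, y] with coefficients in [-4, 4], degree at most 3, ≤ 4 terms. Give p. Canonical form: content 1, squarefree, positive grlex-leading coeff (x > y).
1. deg p = 3. No degree-2 curve has this shape.
2. Checking where it meets the axes: among the integer gridlines, it crosses the y-axis at y ∈ {-1, 0}; one x-axis crossing is at x = 0.
3. Together with the visible shape, these determine p as stated.

2*x^2*y - 2*y^3 - 2*y^2 - 3*x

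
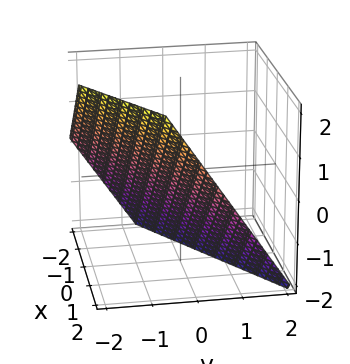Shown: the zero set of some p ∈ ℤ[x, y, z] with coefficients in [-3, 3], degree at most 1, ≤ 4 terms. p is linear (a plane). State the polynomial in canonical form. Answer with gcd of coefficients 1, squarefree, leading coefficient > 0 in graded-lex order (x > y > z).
(a) deg p = 1. Every cross-section is a straight line — this is a plane.
(b) From the axis intercepts and sections: it crosses the z-axis at the gridline z = -1; it meets the x-axis at x = 1 (among the integer gridlines).
(c) Fitting integer coefficients to these (and the overall shape) gives p.

2*x - 3*y - 2*z - 2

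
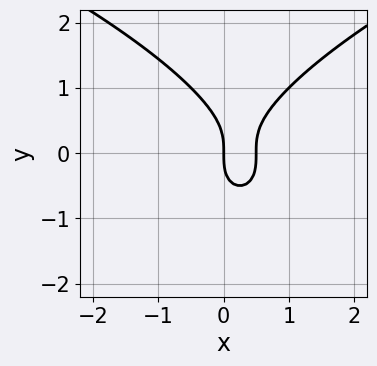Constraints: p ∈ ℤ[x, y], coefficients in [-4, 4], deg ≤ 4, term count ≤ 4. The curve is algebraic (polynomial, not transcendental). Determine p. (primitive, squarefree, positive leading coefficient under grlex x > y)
(a) deg p = 3.
(b) Checking where it meets the axes: it crosses the x-axis at the gridline x = 0; it crosses the y-axis at the gridline y = 0.
(c) Assembling these constraints gives the stated polynomial.

y^3 - 2*x^2 + x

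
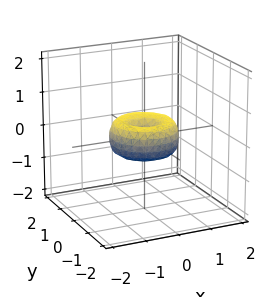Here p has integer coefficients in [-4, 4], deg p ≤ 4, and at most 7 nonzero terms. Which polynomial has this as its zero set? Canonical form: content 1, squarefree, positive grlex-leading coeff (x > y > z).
1. Degree: no degree-3 surface has this shape, so deg p = 4.
2. Symmetry: every cross-section ⟂ z is a circle, so x, y appear only via x² + y².
3. Reading off the gridlines: it crosses the z-axis at the gridline z = 0; a circular section at z = 0 has radius exactly 1; among the integer gridlines, it crosses the y-axis at y ∈ {-1, 0, 1}; the x-axis gridline crossings are at x ∈ {-1, 0, 1}.
4. These observations pin down the coefficients.

x^4 + 2*x^2*y^2 + y^4 - x^2 - y^2 + z^2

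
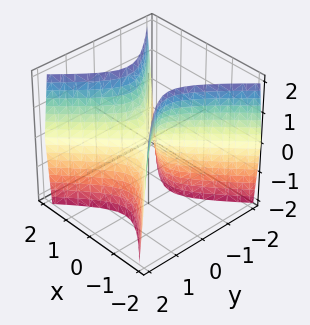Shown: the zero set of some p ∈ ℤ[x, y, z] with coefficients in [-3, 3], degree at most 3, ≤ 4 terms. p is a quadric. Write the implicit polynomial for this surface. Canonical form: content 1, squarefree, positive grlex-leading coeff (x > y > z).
3*x^2 - 3*y^2 - z

First, degree: a hyperbolic paraboloid; a quadric, so deg p = 2.
Next, symmetries: it's symmetric under x → −x, forcing even powers of x; it's symmetric under y → −y, forcing even powers of y.
Next, against the integer gridlines: it meets the y-axis at y = 0 (among the integer gridlines); one z-axis crossing is at z = 0.
Finally, fitting integer coefficients to these (and the overall shape) gives p.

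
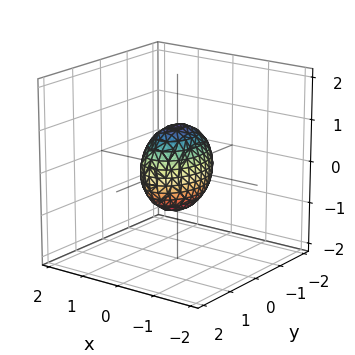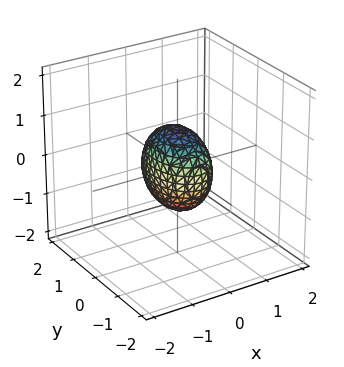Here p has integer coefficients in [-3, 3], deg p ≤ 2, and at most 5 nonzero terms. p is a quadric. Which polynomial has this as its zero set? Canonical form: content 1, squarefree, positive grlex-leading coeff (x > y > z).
2*x^2 + y^2 + z^2 - 1

First, deg p = 2. Bounded and convex; a quadric.
Next, symmetries: mirror symmetry z ↦ −z ⇒ only even powers of z; mirror symmetry x ↦ −x ⇒ only even powers of x; it's symmetric under y → −y, forcing even powers of y.
Then, from the visible intercepts: the y-axis gridline crossings are at y ∈ {-1, 1}; among the integer gridlines, it crosses the z-axis at z ∈ {-1, 1}.
Finally, the integer polynomial consistent with all of this is the stated p.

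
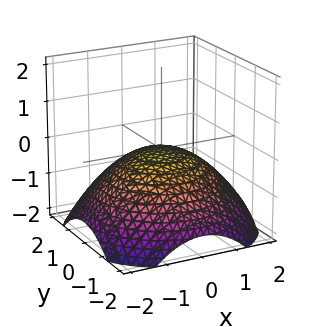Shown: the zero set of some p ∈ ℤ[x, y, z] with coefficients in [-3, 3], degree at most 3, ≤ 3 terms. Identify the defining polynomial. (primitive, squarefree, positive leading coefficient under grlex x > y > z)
x^2 + y^2 + 3*z

(a) The degree is 2 — a single bowl opening along one axis; a quadric.
(b) Symmetries: the z-axis is an axis of rotation, so x and y enter only as x² + y².
(c) Against the integer gridlines: it meets the z-axis at z = 0 (among the integer gridlines); it crosses the y-axis at the gridline y = 0.
(d) These observations pin down the coefficients.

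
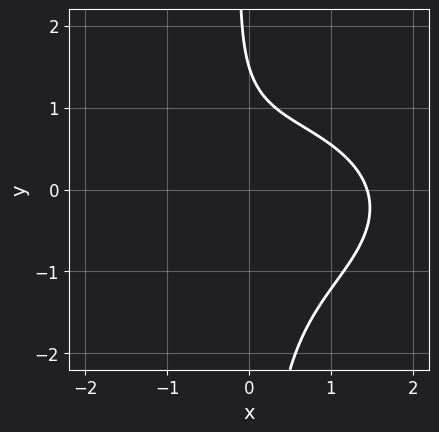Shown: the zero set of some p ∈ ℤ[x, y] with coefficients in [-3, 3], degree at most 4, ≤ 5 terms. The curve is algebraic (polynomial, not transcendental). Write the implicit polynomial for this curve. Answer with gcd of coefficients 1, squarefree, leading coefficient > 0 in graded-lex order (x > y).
x^3 + 3*x*y^2 + 2*y - 3

1. The degree is 3 — a generic line meets the curve in up to 3 points.
2. Matching integer coefficients to the picture gives p.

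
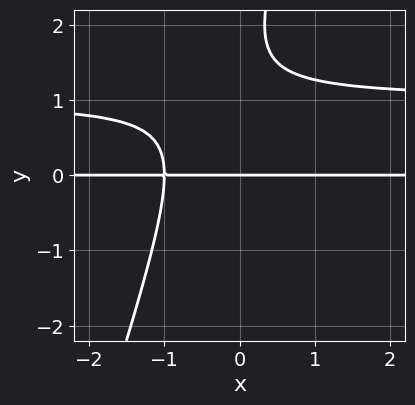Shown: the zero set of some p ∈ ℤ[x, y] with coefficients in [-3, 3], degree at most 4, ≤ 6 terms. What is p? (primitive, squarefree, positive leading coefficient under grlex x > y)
3*x*y^2 - y^3 - 3*x*y + 3*y^2 - 3*y

1. Degree: a generic line meets the curve in up to 3 points, so deg p = 3.
2. Reading off the gridlines: it crosses the y-axis at the gridline y = 0; every point of the x-axis in the box is on the curve.
3. Matching integer coefficients to the picture gives p.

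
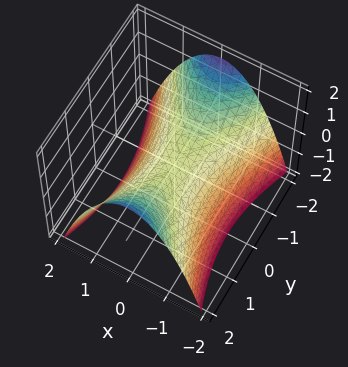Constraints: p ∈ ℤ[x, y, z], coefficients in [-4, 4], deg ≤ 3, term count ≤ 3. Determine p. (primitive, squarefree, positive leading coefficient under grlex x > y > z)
3*x^2 - y^2 + 3*z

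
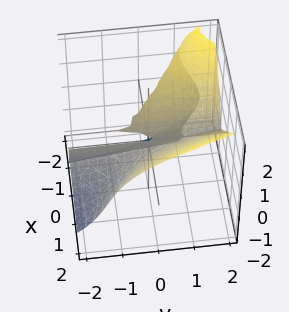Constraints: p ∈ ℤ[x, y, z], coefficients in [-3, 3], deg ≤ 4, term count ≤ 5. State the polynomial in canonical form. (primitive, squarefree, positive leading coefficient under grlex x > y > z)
(a) The degree is 3 — no degree-2 surface has this shape.
(b) From the axis intercepts and sections: the visible y-axis segment lies entirely on the surface; one z-axis crossing is at z = 0; it crosses the x-axis at the gridline x = 0.
(c) Solving for integer coefficients yields p as stated.

2*x^3 + 3*x^2*y - 2*z^3 - 3*x*z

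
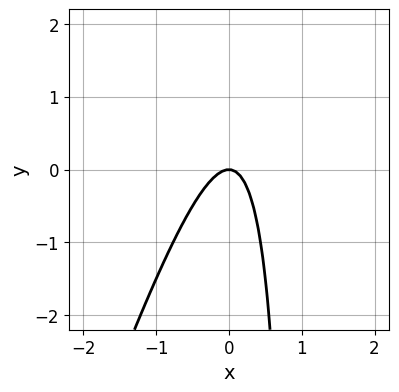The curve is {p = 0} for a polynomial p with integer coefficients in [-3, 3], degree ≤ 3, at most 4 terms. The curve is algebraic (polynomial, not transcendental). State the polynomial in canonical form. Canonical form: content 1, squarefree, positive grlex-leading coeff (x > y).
3*x^2 - x*y + y

First, the degree is 2 — the shape is more complex than any degree-1 curve.
Then, reading off the gridlines: it crosses the x-axis at the gridline x = 0; it meets the y-axis at y = 0 (among the integer gridlines).
Finally, fitting integer coefficients to these (and the overall shape) gives p.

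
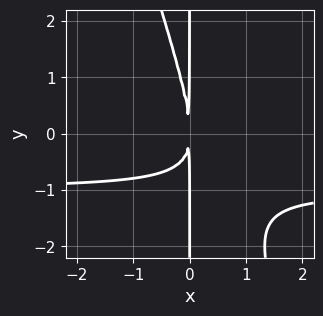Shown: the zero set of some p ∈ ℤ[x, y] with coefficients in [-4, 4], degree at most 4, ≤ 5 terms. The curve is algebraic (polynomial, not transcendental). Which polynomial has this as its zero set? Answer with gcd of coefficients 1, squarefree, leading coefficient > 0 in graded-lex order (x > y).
3*x^2*y + x*y^2 + 3*x^2

First, degree: no degree-2 curve has this shape, so deg p = 3.
Then, reading off the gridlines: every point of the y-axis in the box is on the curve.
Finally, solving for integer coefficients yields p as stated.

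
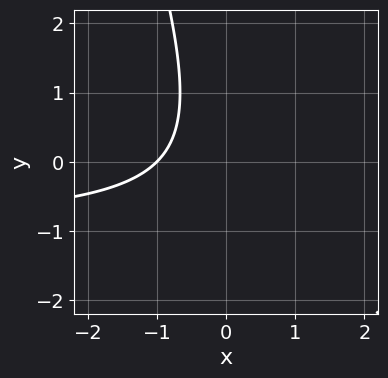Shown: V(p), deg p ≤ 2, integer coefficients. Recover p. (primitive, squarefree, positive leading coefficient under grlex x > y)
First, deg p = 2. A generic line meets the curve in up to 2 points.
Then, observable constraints: no y-intercept at any integer in the box; one x-axis crossing is at x = -1.
Finally, these observations pin down the coefficients.

3*x*y + y^2 + 3*x + 3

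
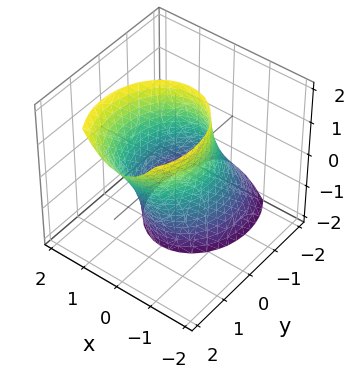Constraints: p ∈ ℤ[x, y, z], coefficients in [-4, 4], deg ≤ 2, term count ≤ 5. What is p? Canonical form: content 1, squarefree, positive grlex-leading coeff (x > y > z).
(a) deg p = 2. The shape is more complex than any degree-1 surface.
(b) From the visible intercepts: no z-intercept at any integer in the box; the x-axis gridline crossings are at x ∈ {-1, 1}.
(c) Assembling these constraints gives the stated polynomial.

3*x^2 + 2*y^2 - 2*y*z - 3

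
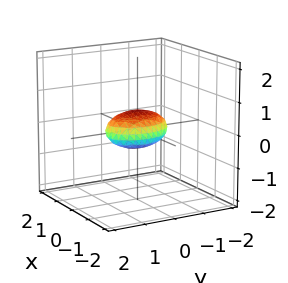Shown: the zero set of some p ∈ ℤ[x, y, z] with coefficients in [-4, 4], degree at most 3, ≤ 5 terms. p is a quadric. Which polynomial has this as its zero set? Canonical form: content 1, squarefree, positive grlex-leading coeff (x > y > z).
(a) The degree is 2 — bounded and convex; a quadric.
(b) Symmetries: it's symmetric under x → −x, forcing even powers of x; it's symmetric under y → −y, forcing even powers of y; mirror symmetry z ↦ −z ⇒ only even powers of z.
(c) Checking where it meets the axes: the y-axis gridline crossings are at y ∈ {-1, 1}.
(d) Putting this together gives p.

2*x^2 + y^2 + 3*z^2 - 1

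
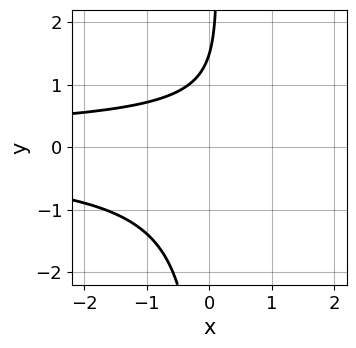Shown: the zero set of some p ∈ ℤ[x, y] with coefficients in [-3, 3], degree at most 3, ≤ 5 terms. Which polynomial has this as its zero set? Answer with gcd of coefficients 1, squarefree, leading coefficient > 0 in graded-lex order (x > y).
1. deg p = 3. A generic line meets the curve in up to 3 points.
2. Checking where it meets the axes: it misses every integer gridline on the x-axis.
3. Putting this together gives p.

3*x*y^2 - 2*y + 3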